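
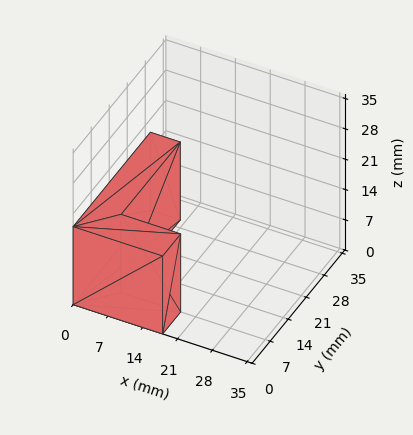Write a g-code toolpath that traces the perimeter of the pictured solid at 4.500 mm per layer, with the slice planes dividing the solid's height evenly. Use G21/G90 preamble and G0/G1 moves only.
Reading the render: the shape is an L-shaped prism: outer 18 × 30 mm, arm thicknesses ≈ 7 mm (horizontal) and 6 mm (vertical), extruded 18 mm in z (dimensions read to the nearest mm from the axis ticks). For the g-code, the solid's height is divided into equal slices at the stated Δz and each level perimeter traced with G1 moves after a G0 lift.

; perimeter-only toolpath
G21 ; units = mm
G90 ; absolute positioning
G28 ; home
; layer 1
G0 Z4.500
G0 X0.000 Y0.000
G1 X18.000 Y0.000
G1 X18.000 Y7.000
G1 X6.000 Y7.000
G1 X6.000 Y30.000
G1 X0.000 Y30.000
G1 X0.000 Y0.000
; layer 2
G0 Z9.000
G0 X0.000 Y0.000
G1 X18.000 Y0.000
G1 X18.000 Y7.000
G1 X6.000 Y7.000
G1 X6.000 Y30.000
G1 X0.000 Y30.000
G1 X0.000 Y0.000
; layer 3
G0 Z13.500
G0 X0.000 Y0.000
G1 X18.000 Y0.000
G1 X18.000 Y7.000
G1 X6.000 Y7.000
G1 X6.000 Y30.000
G1 X0.000 Y30.000
G1 X0.000 Y0.000
; layer 4
G0 Z18.000
G0 X0.000 Y0.000
G1 X18.000 Y0.000
G1 X18.000 Y7.000
G1 X6.000 Y7.000
G1 X6.000 Y30.000
G1 X0.000 Y30.000
G1 X0.000 Y0.000
M2 ; end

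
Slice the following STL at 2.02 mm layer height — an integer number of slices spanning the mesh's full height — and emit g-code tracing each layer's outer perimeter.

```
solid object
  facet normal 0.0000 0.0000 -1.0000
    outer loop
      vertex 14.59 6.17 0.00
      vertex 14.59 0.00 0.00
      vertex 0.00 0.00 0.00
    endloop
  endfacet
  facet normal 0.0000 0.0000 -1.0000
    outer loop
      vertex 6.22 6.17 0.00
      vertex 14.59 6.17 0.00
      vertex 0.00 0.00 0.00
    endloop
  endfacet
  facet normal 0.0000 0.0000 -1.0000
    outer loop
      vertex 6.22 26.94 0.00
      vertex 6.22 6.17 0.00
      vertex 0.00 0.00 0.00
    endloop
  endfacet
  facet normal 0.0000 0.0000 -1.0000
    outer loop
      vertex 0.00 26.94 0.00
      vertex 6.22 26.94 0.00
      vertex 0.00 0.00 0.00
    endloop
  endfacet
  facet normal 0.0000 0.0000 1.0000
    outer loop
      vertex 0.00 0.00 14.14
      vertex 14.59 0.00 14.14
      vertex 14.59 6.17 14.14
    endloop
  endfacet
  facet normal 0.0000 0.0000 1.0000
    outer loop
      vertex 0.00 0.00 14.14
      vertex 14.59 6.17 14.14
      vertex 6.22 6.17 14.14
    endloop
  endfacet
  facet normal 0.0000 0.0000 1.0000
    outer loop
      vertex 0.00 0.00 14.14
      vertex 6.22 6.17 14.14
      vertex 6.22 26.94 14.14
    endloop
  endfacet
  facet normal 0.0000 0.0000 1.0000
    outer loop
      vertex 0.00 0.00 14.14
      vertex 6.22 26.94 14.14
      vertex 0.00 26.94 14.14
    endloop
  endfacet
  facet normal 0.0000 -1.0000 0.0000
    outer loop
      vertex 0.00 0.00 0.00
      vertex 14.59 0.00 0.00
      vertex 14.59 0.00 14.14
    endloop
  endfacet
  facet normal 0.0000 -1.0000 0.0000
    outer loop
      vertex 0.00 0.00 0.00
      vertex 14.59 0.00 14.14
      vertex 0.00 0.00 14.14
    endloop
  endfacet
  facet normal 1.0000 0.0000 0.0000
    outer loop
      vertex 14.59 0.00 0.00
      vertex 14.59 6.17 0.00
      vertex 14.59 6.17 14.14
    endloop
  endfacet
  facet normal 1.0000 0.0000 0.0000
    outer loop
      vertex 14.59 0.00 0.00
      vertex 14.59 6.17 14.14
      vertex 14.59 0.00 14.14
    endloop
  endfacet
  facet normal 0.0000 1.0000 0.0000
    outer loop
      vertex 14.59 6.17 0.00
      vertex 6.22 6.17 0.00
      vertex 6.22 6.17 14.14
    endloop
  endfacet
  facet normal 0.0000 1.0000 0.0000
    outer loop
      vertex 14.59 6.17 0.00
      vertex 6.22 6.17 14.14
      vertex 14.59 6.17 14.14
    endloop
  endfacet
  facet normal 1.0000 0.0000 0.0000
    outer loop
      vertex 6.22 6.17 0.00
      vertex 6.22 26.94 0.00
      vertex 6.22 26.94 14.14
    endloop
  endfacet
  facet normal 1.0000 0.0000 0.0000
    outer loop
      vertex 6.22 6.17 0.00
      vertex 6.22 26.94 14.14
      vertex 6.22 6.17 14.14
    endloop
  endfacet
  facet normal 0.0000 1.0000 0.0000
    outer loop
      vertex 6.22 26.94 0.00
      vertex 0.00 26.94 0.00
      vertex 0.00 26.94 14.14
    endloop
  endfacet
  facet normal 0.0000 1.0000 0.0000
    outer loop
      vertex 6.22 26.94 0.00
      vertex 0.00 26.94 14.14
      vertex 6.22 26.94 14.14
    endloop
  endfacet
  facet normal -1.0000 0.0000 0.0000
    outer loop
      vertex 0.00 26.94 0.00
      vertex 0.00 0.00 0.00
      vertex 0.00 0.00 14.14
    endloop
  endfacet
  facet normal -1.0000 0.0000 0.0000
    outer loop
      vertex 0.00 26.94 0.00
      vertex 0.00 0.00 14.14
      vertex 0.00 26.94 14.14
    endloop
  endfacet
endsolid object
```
; perimeter-only toolpath
G21 ; units = mm
G90 ; absolute positioning
G28 ; home
; layer 1
G0 Z2.02
G0 X0.00 Y0.00
G1 X14.59 Y0.00
G1 X14.59 Y6.17
G1 X6.22 Y6.17
G1 X6.22 Y26.94
G1 X0.00 Y26.94
G1 X0.00 Y0.00
; layer 2
G0 Z4.04
G0 X0.00 Y0.00
G1 X14.59 Y0.00
G1 X14.59 Y6.17
G1 X6.22 Y6.17
G1 X6.22 Y26.94
G1 X0.00 Y26.94
G1 X0.00 Y0.00
; layer 3
G0 Z6.06
G0 X0.00 Y0.00
G1 X14.59 Y0.00
G1 X14.59 Y6.17
G1 X6.22 Y6.17
G1 X6.22 Y26.94
G1 X0.00 Y26.94
G1 X0.00 Y0.00
; layer 4
G0 Z8.08
G0 X0.00 Y0.00
G1 X14.59 Y0.00
G1 X14.59 Y6.17
G1 X6.22 Y6.17
G1 X6.22 Y26.94
G1 X0.00 Y26.94
G1 X0.00 Y0.00
; layer 5
G0 Z10.10
G0 X0.00 Y0.00
G1 X14.59 Y0.00
G1 X14.59 Y6.17
G1 X6.22 Y6.17
G1 X6.22 Y26.94
G1 X0.00 Y26.94
G1 X0.00 Y0.00
; layer 6
G0 Z12.12
G0 X0.00 Y0.00
G1 X14.59 Y0.00
G1 X14.59 Y6.17
G1 X6.22 Y6.17
G1 X6.22 Y26.94
G1 X0.00 Y26.94
G1 X0.00 Y0.00
; layer 7
G0 Z14.14
G0 X0.00 Y0.00
G1 X14.59 Y0.00
G1 X14.59 Y6.17
G1 X6.22 Y6.17
G1 X6.22 Y26.94
G1 X0.00 Y26.94
G1 X0.00 Y0.00
M2 ; end

The solid is an L-shaped prism: outer 14.6 × 26.9 mm, arm thicknesses ≈ 6.17 mm (horizontal) and 6.22 mm (vertical), extruded 14.1 mm in z. Slicing at Δz = 2.02 mm — 7 equal slices spanning the solid's height, so layer i sits at z = i·h/7 — gives 7 non-empty perimeters. Each is a 6-segment closed polygon; G0 lifts to the layer z and rapids to the start vertex, then G1 traces the edges.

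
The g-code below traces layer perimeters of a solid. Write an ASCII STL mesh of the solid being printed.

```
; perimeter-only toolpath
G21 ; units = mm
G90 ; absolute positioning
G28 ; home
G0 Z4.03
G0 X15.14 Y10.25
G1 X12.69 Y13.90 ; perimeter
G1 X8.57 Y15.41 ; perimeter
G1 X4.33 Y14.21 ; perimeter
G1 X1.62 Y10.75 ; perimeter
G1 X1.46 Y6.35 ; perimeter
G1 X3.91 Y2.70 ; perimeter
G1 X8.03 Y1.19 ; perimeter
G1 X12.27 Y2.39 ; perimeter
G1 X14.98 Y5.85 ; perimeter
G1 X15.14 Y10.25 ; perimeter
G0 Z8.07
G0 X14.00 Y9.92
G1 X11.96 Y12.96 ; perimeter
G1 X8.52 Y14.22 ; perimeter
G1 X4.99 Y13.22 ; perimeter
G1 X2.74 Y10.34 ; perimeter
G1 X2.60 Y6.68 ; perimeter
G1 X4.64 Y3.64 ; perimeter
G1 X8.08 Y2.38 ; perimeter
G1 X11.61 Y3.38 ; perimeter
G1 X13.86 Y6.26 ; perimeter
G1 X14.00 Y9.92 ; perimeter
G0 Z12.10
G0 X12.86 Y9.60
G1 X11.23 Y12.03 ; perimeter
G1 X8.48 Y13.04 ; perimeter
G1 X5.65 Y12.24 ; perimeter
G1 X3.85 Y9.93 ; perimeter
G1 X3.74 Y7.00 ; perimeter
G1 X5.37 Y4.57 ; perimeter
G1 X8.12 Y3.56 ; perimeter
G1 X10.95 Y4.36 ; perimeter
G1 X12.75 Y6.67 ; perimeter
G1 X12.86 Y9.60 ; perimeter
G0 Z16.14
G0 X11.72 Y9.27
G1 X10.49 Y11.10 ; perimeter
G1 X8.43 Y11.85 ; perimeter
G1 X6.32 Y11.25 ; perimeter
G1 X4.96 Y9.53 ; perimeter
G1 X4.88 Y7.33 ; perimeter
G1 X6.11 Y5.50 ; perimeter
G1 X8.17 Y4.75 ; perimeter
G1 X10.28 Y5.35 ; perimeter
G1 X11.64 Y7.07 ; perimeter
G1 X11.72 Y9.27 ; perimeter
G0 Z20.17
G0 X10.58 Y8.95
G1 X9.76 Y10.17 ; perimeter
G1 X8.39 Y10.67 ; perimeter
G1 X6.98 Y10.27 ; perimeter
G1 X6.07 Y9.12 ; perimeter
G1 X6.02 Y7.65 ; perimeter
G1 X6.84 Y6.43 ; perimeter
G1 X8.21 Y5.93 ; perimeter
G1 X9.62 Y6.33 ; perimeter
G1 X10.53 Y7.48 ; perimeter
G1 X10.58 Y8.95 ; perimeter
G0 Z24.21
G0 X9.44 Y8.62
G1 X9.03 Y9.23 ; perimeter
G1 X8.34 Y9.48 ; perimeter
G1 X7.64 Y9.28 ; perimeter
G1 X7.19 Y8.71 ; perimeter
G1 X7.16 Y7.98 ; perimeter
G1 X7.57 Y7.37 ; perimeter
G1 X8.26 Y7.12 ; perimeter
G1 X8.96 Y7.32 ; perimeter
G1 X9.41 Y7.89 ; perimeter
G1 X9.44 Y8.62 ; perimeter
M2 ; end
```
solid part
  facet normal 0.0000 0.0000 -1.0000
    outer loop
      vertex 8.61 16.59 0.00
      vertex 13.42 14.83 0.00
      vertex 16.28 10.57 0.00
    endloop
  endfacet
  facet normal 0.0000 0.0000 -1.0000
    outer loop
      vertex 3.67 15.19 0.00
      vertex 8.61 16.59 0.00
      vertex 16.28 10.57 0.00
    endloop
  endfacet
  facet normal 0.0000 0.0000 -1.0000
    outer loop
      vertex 0.51 11.16 0.00
      vertex 3.67 15.19 0.00
      vertex 16.28 10.57 0.00
    endloop
  endfacet
  facet normal 0.0000 0.0000 -1.0000
    outer loop
      vertex 0.32 6.03 0.00
      vertex 0.51 11.16 0.00
      vertex 16.28 10.57 0.00
    endloop
  endfacet
  facet normal 0.0000 0.0000 -1.0000
    outer loop
      vertex 3.18 1.77 0.00
      vertex 0.32 6.03 0.00
      vertex 16.28 10.57 0.00
    endloop
  endfacet
  facet normal 0.0000 0.0000 -1.0000
    outer loop
      vertex 7.99 0.01 0.00
      vertex 3.18 1.77 0.00
      vertex 16.28 10.57 0.00
    endloop
  endfacet
  facet normal 0.0000 0.0000 -1.0000
    outer loop
      vertex 12.93 1.41 0.00
      vertex 7.99 0.01 0.00
      vertex 16.28 10.57 0.00
    endloop
  endfacet
  facet normal 0.0000 0.0000 -1.0000
    outer loop
      vertex 16.09 5.44 0.00
      vertex 12.93 1.41 0.00
      vertex 16.28 10.57 0.00
    endloop
  endfacet
  facet normal 0.7996 0.5368 0.2691
    outer loop
      vertex 16.28 10.57 0.00
      vertex 13.42 14.83 0.00
      vertex 8.30 8.30 28.24
    endloop
  endfacet
  facet normal 0.3309 0.9045 0.2691
    outer loop
      vertex 13.42 14.83 0.00
      vertex 8.61 16.59 0.00
      vertex 8.30 8.30 28.24
    endloop
  endfacet
  facet normal -0.2626 0.9266 0.2691
    outer loop
      vertex 8.61 16.59 0.00
      vertex 3.67 15.19 0.00
      vertex 8.30 8.30 28.24
    endloop
  endfacet
  facet normal -0.7579 0.5943 0.2692
    outer loop
      vertex 3.67 15.19 0.00
      vertex 0.51 11.16 0.00
      vertex 8.30 8.30 28.24
    endloop
  endfacet
  facet normal -0.9625 0.0356 0.2691
    outer loop
      vertex 0.51 11.16 0.00
      vertex 0.32 6.03 0.00
      vertex 8.30 8.30 28.24
    endloop
  endfacet
  facet normal -0.7996 -0.5368 0.2691
    outer loop
      vertex 0.32 6.03 0.00
      vertex 3.18 1.77 0.00
      vertex 8.30 8.30 28.24
    endloop
  endfacet
  facet normal -0.3309 -0.9045 0.2691
    outer loop
      vertex 3.18 1.77 0.00
      vertex 7.99 0.01 0.00
      vertex 8.30 8.30 28.24
    endloop
  endfacet
  facet normal 0.2626 -0.9266 0.2691
    outer loop
      vertex 7.99 0.01 0.00
      vertex 12.93 1.41 0.00
      vertex 8.30 8.30 28.24
    endloop
  endfacet
  facet normal 0.7579 -0.5943 0.2692
    outer loop
      vertex 12.93 1.41 0.00
      vertex 16.09 5.44 0.00
      vertex 8.30 8.30 28.24
    endloop
  endfacet
  facet normal 0.9625 -0.0356 0.2691
    outer loop
      vertex 16.09 5.44 0.00
      vertex 16.28 10.57 0.00
      vertex 8.30 8.30 28.24
    endloop
  endfacet
endsolid part

The G0 Z moves step by Δz≈4.03 mm. The G1 loops shrink linearly with z, so the solid tapers from its base footprint up to z≈28.2. Closing with a flat bottom cap and the tapered top and triangulating gives 18 facets — a regular 10-sided pyramid, base circumscribed radius ≈ 8.3 mm, apex at z ≈ 28.2 mm.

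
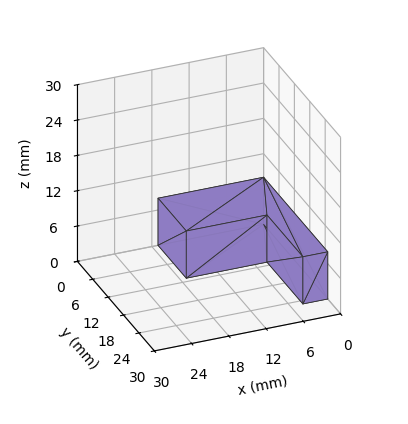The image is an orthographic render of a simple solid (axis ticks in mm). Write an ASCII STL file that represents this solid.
Reading the render: the shape is an L-shaped prism: outer 17 × 25 mm, arm thicknesses ≈ 11 mm (horizontal) and 4 mm (vertical), extruded 8 mm in z (dimensions read to the nearest mm from the axis ticks). For the STL, each face is triangulated and given an outward normal.

solid part
  facet normal 0.0000 0.0000 -1.0000
    outer loop
      vertex 17.0 11.0 0.0
      vertex 17.0 0.0 0.0
      vertex 0.0 0.0 0.0
    endloop
  endfacet
  facet normal 0.0000 0.0000 -1.0000
    outer loop
      vertex 4.0 11.0 0.0
      vertex 17.0 11.0 0.0
      vertex 0.0 0.0 0.0
    endloop
  endfacet
  facet normal 0.0000 0.0000 -1.0000
    outer loop
      vertex 4.0 25.0 0.0
      vertex 4.0 11.0 0.0
      vertex 0.0 0.0 0.0
    endloop
  endfacet
  facet normal 0.0000 0.0000 -1.0000
    outer loop
      vertex 0.0 25.0 0.0
      vertex 4.0 25.0 0.0
      vertex 0.0 0.0 0.0
    endloop
  endfacet
  facet normal 0.0000 0.0000 1.0000
    outer loop
      vertex 0.0 0.0 8.0
      vertex 17.0 0.0 8.0
      vertex 17.0 11.0 8.0
    endloop
  endfacet
  facet normal 0.0000 0.0000 1.0000
    outer loop
      vertex 0.0 0.0 8.0
      vertex 17.0 11.0 8.0
      vertex 4.0 11.0 8.0
    endloop
  endfacet
  facet normal 0.0000 0.0000 1.0000
    outer loop
      vertex 0.0 0.0 8.0
      vertex 4.0 11.0 8.0
      vertex 4.0 25.0 8.0
    endloop
  endfacet
  facet normal 0.0000 0.0000 1.0000
    outer loop
      vertex 0.0 0.0 8.0
      vertex 4.0 25.0 8.0
      vertex 0.0 25.0 8.0
    endloop
  endfacet
  facet normal 0.0000 -1.0000 0.0000
    outer loop
      vertex 0.0 0.0 0.0
      vertex 17.0 0.0 0.0
      vertex 17.0 0.0 8.0
    endloop
  endfacet
  facet normal 0.0000 -1.0000 0.0000
    outer loop
      vertex 0.0 0.0 0.0
      vertex 17.0 0.0 8.0
      vertex 0.0 0.0 8.0
    endloop
  endfacet
  facet normal 1.0000 0.0000 0.0000
    outer loop
      vertex 17.0 0.0 0.0
      vertex 17.0 11.0 0.0
      vertex 17.0 11.0 8.0
    endloop
  endfacet
  facet normal 1.0000 0.0000 0.0000
    outer loop
      vertex 17.0 0.0 0.0
      vertex 17.0 11.0 8.0
      vertex 17.0 0.0 8.0
    endloop
  endfacet
  facet normal 0.0000 1.0000 0.0000
    outer loop
      vertex 17.0 11.0 0.0
      vertex 4.0 11.0 0.0
      vertex 4.0 11.0 8.0
    endloop
  endfacet
  facet normal 0.0000 1.0000 0.0000
    outer loop
      vertex 17.0 11.0 0.0
      vertex 4.0 11.0 8.0
      vertex 17.0 11.0 8.0
    endloop
  endfacet
  facet normal 1.0000 0.0000 0.0000
    outer loop
      vertex 4.0 11.0 0.0
      vertex 4.0 25.0 0.0
      vertex 4.0 25.0 8.0
    endloop
  endfacet
  facet normal 1.0000 0.0000 0.0000
    outer loop
      vertex 4.0 11.0 0.0
      vertex 4.0 25.0 8.0
      vertex 4.0 11.0 8.0
    endloop
  endfacet
  facet normal 0.0000 1.0000 0.0000
    outer loop
      vertex 4.0 25.0 0.0
      vertex 0.0 25.0 0.0
      vertex 0.0 25.0 8.0
    endloop
  endfacet
  facet normal 0.0000 1.0000 0.0000
    outer loop
      vertex 4.0 25.0 0.0
      vertex 0.0 25.0 8.0
      vertex 4.0 25.0 8.0
    endloop
  endfacet
  facet normal -1.0000 0.0000 0.0000
    outer loop
      vertex 0.0 25.0 0.0
      vertex 0.0 0.0 0.0
      vertex 0.0 0.0 8.0
    endloop
  endfacet
  facet normal -1.0000 0.0000 0.0000
    outer loop
      vertex 0.0 25.0 0.0
      vertex 0.0 0.0 8.0
      vertex 0.0 25.0 8.0
    endloop
  endfacet
endsolid part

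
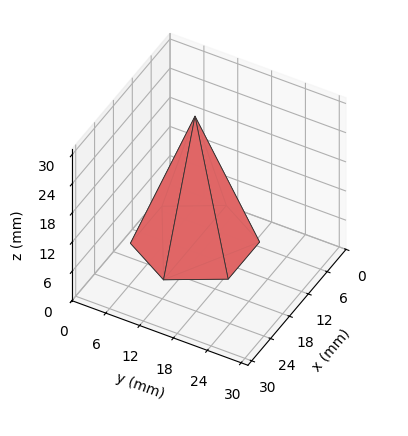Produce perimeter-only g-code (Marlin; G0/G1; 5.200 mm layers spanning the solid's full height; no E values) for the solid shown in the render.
Reading the render: the shape is a regular 6-sided pyramid, base circumscribed radius ≈ 10 mm, apex at z ≈ 26 mm (dimensions read to the nearest mm from the axis ticks). For the g-code, the solid's height is divided into equal slices at the stated Δz and each level perimeter traced with G1 moves after a G0 lift.

; perimeter-only toolpath
G21 ; units = mm
G90 ; absolute positioning
G28 ; home
; layer 1
G0 Z5.200
G0 X18.000 Y10.000
G1 X14.000 Y16.928
G1 X6.000 Y16.928
G1 X2.000 Y10.000
G1 X6.000 Y3.072
G1 X14.000 Y3.072
G1 X18.000 Y10.000
; layer 2
G0 Z10.400
G0 X16.000 Y10.000
G1 X13.000 Y15.196
G1 X7.000 Y15.196
G1 X4.000 Y10.000
G1 X7.000 Y4.804
G1 X13.000 Y4.804
G1 X16.000 Y10.000
; layer 3
G0 Z15.600
G0 X14.000 Y10.000
G1 X12.000 Y13.464
G1 X8.000 Y13.464
G1 X6.000 Y10.000
G1 X8.000 Y6.536
G1 X12.000 Y6.536
G1 X14.000 Y10.000
; layer 4
G0 Z20.800
G0 X12.000 Y10.000
G1 X11.000 Y11.732
G1 X9.000 Y11.732
G1 X8.000 Y10.000
G1 X9.000 Y8.268
G1 X11.000 Y8.268
G1 X12.000 Y10.000
M2 ; end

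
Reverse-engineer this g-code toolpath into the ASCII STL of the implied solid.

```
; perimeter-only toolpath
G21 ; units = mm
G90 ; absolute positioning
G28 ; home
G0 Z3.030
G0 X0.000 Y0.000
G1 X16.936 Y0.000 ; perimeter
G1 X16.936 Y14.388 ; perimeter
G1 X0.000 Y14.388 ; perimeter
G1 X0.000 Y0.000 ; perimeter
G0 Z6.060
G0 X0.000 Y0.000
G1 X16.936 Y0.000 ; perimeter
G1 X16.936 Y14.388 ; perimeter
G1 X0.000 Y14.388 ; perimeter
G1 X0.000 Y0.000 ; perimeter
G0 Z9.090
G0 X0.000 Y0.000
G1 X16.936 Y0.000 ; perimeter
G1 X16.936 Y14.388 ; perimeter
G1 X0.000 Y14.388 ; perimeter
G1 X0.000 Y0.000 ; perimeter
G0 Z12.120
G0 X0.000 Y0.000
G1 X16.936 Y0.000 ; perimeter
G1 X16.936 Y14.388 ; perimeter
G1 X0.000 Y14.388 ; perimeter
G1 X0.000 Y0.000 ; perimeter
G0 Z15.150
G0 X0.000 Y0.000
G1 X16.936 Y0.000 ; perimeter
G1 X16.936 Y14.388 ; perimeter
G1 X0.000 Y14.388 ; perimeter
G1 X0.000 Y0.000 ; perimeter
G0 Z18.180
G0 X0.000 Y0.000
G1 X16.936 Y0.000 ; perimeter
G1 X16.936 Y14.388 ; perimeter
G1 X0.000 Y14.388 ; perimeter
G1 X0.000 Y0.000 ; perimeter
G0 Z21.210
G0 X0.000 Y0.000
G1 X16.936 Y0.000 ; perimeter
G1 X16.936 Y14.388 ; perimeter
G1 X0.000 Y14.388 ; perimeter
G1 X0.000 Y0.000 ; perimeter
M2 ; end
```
solid part
  facet normal 0.0000 0.0000 -1.0000
    outer loop
      vertex 16.936 14.388 0.000
      vertex 16.936 0.000 0.000
      vertex 0.000 0.000 0.000
    endloop
  endfacet
  facet normal 0.0000 0.0000 -1.0000
    outer loop
      vertex 0.000 14.388 0.000
      vertex 16.936 14.388 0.000
      vertex 0.000 0.000 0.000
    endloop
  endfacet
  facet normal 0.0000 0.0000 1.0000
    outer loop
      vertex 0.000 0.000 21.210
      vertex 16.936 0.000 21.210
      vertex 16.936 14.388 21.210
    endloop
  endfacet
  facet normal 0.0000 0.0000 1.0000
    outer loop
      vertex 0.000 0.000 21.210
      vertex 16.936 14.388 21.210
      vertex 0.000 14.388 21.210
    endloop
  endfacet
  facet normal 0.0000 -1.0000 0.0000
    outer loop
      vertex 0.000 0.000 0.000
      vertex 16.936 0.000 0.000
      vertex 16.936 0.000 21.210
    endloop
  endfacet
  facet normal 0.0000 -1.0000 0.0000
    outer loop
      vertex 0.000 0.000 0.000
      vertex 16.936 0.000 21.210
      vertex 0.000 0.000 21.210
    endloop
  endfacet
  facet normal 0.0000 1.0000 0.0000
    outer loop
      vertex 16.936 14.388 21.210
      vertex 16.936 14.388 0.000
      vertex 0.000 14.388 0.000
    endloop
  endfacet
  facet normal 0.0000 1.0000 0.0000
    outer loop
      vertex 0.000 14.388 21.210
      vertex 16.936 14.388 21.210
      vertex 0.000 14.388 0.000
    endloop
  endfacet
  facet normal -1.0000 0.0000 0.0000
    outer loop
      vertex 0.000 14.388 21.210
      vertex 0.000 14.388 0.000
      vertex 0.000 0.000 0.000
    endloop
  endfacet
  facet normal -1.0000 0.0000 0.0000
    outer loop
      vertex 0.000 0.000 21.210
      vertex 0.000 14.388 21.210
      vertex 0.000 0.000 0.000
    endloop
  endfacet
  facet normal 1.0000 0.0000 0.0000
    outer loop
      vertex 16.936 0.000 0.000
      vertex 16.936 14.388 0.000
      vertex 16.936 14.388 21.210
    endloop
  endfacet
  facet normal 1.0000 0.0000 0.0000
    outer loop
      vertex 16.936 0.000 0.000
      vertex 16.936 14.388 21.210
      vertex 16.936 0.000 21.210
    endloop
  endfacet
endsolid part

The G0 Z moves step by Δz≈3.030 mm. Every layer's G1 loop is the same polygon, so the solid is a straight extrusion of it from z=0 to z≈21.2. Closing with flat bottom and top caps and triangulating gives 12 facets — a rectangular box, roughly 16.9 × 14.4 mm footprint and 21.2 mm tall.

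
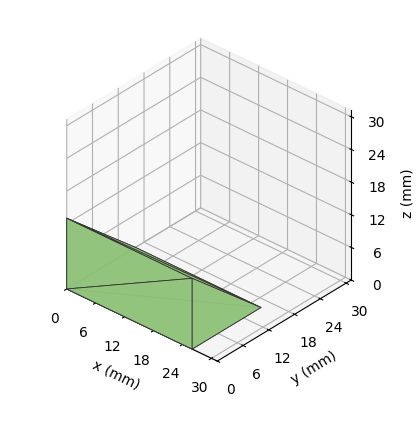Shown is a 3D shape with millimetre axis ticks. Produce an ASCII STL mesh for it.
Reading the render: the shape is a wedge (ramp): 26 × 16 mm base, rising to 13 mm along the y=0 edge and sloping linearly to z=0 at y=16 (dimensions read to the nearest mm from the axis ticks). For the STL, each face is triangulated and given an outward normal.

solid part
  facet normal 0.0000 0.0000 -1.0000
    outer loop
      vertex 26.0 16.0 0.0
      vertex 26.0 0.0 0.0
      vertex 0.0 0.0 0.0
    endloop
  endfacet
  facet normal 0.0000 0.0000 -1.0000
    outer loop
      vertex 0.0 16.0 0.0
      vertex 26.0 16.0 0.0
      vertex 0.0 0.0 0.0
    endloop
  endfacet
  facet normal 0.0000 -1.0000 0.0000
    outer loop
      vertex 0.0 0.0 0.0
      vertex 26.0 0.0 0.0
      vertex 26.0 0.0 13.0
    endloop
  endfacet
  facet normal 0.0000 -1.0000 0.0000
    outer loop
      vertex 0.0 0.0 0.0
      vertex 26.0 0.0 13.0
      vertex 0.0 0.0 13.0
    endloop
  endfacet
  facet normal 0.0000 0.6306 0.7761
    outer loop
      vertex 0.0 0.0 13.0
      vertex 26.0 0.0 13.0
      vertex 26.0 16.0 0.0
    endloop
  endfacet
  facet normal 0.0000 0.6306 0.7761
    outer loop
      vertex 0.0 0.0 13.0
      vertex 26.0 16.0 0.0
      vertex 0.0 16.0 0.0
    endloop
  endfacet
  facet normal -1.0000 0.0000 0.0000
    outer loop
      vertex 0.0 0.0 13.0
      vertex 0.0 16.0 0.0
      vertex 0.0 0.0 0.0
    endloop
  endfacet
  facet normal 1.0000 0.0000 0.0000
    outer loop
      vertex 26.0 0.0 0.0
      vertex 26.0 16.0 0.0
      vertex 26.0 0.0 13.0
    endloop
  endfacet
endsolid part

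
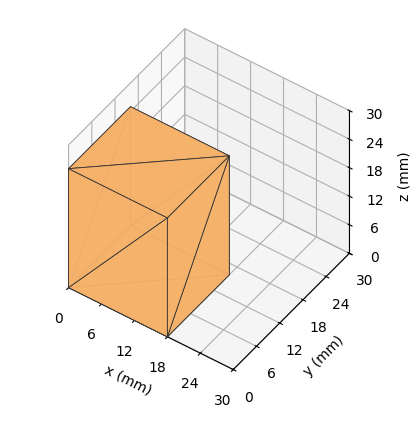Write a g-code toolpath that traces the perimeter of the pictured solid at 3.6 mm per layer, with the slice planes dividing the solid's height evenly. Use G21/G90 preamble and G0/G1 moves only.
Reading the render: the shape is a rectangular box, roughly 18 × 16 mm footprint and 25 mm tall (dimensions read to the nearest mm from the axis ticks). For the g-code, the solid's height is divided into equal slices at the stated Δz and each level perimeter traced with G1 moves after a G0 lift.

; perimeter-only toolpath
G21 ; units = mm
G90 ; absolute positioning
G28 ; home
; layer 1
G0 Z3.6
G0 X0.0 Y0.0
G1 X18.0 Y0.0
G1 X18.0 Y16.0
G1 X0.0 Y16.0
G1 X0.0 Y0.0
; layer 2
G0 Z7.1
G0 X0.0 Y0.0
G1 X18.0 Y0.0
G1 X18.0 Y16.0
G1 X0.0 Y16.0
G1 X0.0 Y0.0
; layer 3
G0 Z10.7
G0 X0.0 Y0.0
G1 X18.0 Y0.0
G1 X18.0 Y16.0
G1 X0.0 Y16.0
G1 X0.0 Y0.0
; layer 4
G0 Z14.3
G0 X0.0 Y0.0
G1 X18.0 Y0.0
G1 X18.0 Y16.0
G1 X0.0 Y16.0
G1 X0.0 Y0.0
; layer 5
G0 Z17.9
G0 X0.0 Y0.0
G1 X18.0 Y0.0
G1 X18.0 Y16.0
G1 X0.0 Y16.0
G1 X0.0 Y0.0
; layer 6
G0 Z21.4
G0 X0.0 Y0.0
G1 X18.0 Y0.0
G1 X18.0 Y16.0
G1 X0.0 Y16.0
G1 X0.0 Y0.0
; layer 7
G0 Z25.0
G0 X0.0 Y0.0
G1 X18.0 Y0.0
G1 X18.0 Y16.0
G1 X0.0 Y16.0
G1 X0.0 Y0.0
M2 ; end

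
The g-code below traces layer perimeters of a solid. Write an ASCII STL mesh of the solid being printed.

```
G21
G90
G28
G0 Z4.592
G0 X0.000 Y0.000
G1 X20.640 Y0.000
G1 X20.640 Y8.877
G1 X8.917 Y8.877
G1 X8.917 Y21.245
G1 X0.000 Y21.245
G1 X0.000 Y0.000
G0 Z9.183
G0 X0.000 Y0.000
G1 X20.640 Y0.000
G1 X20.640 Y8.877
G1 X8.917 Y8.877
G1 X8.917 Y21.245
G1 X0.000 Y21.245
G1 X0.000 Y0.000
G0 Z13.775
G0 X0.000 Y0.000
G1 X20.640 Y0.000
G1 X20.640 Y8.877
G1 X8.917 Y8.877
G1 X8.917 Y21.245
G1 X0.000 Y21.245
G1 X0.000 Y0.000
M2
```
solid part
  facet normal 0.0000 0.0000 -1.0000
    outer loop
      vertex 20.640 8.877 0.000
      vertex 20.640 0.000 0.000
      vertex 0.000 0.000 0.000
    endloop
  endfacet
  facet normal 0.0000 0.0000 -1.0000
    outer loop
      vertex 8.917 8.877 0.000
      vertex 20.640 8.877 0.000
      vertex 0.000 0.000 0.000
    endloop
  endfacet
  facet normal 0.0000 0.0000 -1.0000
    outer loop
      vertex 8.917 21.245 0.000
      vertex 8.917 8.877 0.000
      vertex 0.000 0.000 0.000
    endloop
  endfacet
  facet normal 0.0000 0.0000 -1.0000
    outer loop
      vertex 0.000 21.245 0.000
      vertex 8.917 21.245 0.000
      vertex 0.000 0.000 0.000
    endloop
  endfacet
  facet normal 0.0000 0.0000 1.0000
    outer loop
      vertex 0.000 0.000 13.775
      vertex 20.640 0.000 13.775
      vertex 20.640 8.877 13.775
    endloop
  endfacet
  facet normal 0.0000 0.0000 1.0000
    outer loop
      vertex 0.000 0.000 13.775
      vertex 20.640 8.877 13.775
      vertex 8.917 8.877 13.775
    endloop
  endfacet
  facet normal 0.0000 0.0000 1.0000
    outer loop
      vertex 0.000 0.000 13.775
      vertex 8.917 8.877 13.775
      vertex 8.917 21.245 13.775
    endloop
  endfacet
  facet normal 0.0000 0.0000 1.0000
    outer loop
      vertex 0.000 0.000 13.775
      vertex 8.917 21.245 13.775
      vertex 0.000 21.245 13.775
    endloop
  endfacet
  facet normal 0.0000 -1.0000 0.0000
    outer loop
      vertex 0.000 0.000 0.000
      vertex 20.640 0.000 0.000
      vertex 20.640 0.000 13.775
    endloop
  endfacet
  facet normal 0.0000 -1.0000 0.0000
    outer loop
      vertex 0.000 0.000 0.000
      vertex 20.640 0.000 13.775
      vertex 0.000 0.000 13.775
    endloop
  endfacet
  facet normal 1.0000 0.0000 0.0000
    outer loop
      vertex 20.640 0.000 0.000
      vertex 20.640 8.877 0.000
      vertex 20.640 8.877 13.775
    endloop
  endfacet
  facet normal 1.0000 0.0000 0.0000
    outer loop
      vertex 20.640 0.000 0.000
      vertex 20.640 8.877 13.775
      vertex 20.640 0.000 13.775
    endloop
  endfacet
  facet normal 0.0000 1.0000 0.0000
    outer loop
      vertex 20.640 8.877 0.000
      vertex 8.917 8.877 0.000
      vertex 8.917 8.877 13.775
    endloop
  endfacet
  facet normal 0.0000 1.0000 0.0000
    outer loop
      vertex 20.640 8.877 0.000
      vertex 8.917 8.877 13.775
      vertex 20.640 8.877 13.775
    endloop
  endfacet
  facet normal 1.0000 0.0000 0.0000
    outer loop
      vertex 8.917 8.877 0.000
      vertex 8.917 21.245 0.000
      vertex 8.917 21.245 13.775
    endloop
  endfacet
  facet normal 1.0000 0.0000 0.0000
    outer loop
      vertex 8.917 8.877 0.000
      vertex 8.917 21.245 13.775
      vertex 8.917 8.877 13.775
    endloop
  endfacet
  facet normal 0.0000 1.0000 0.0000
    outer loop
      vertex 8.917 21.245 0.000
      vertex 0.000 21.245 0.000
      vertex 0.000 21.245 13.775
    endloop
  endfacet
  facet normal 0.0000 1.0000 0.0000
    outer loop
      vertex 8.917 21.245 0.000
      vertex 0.000 21.245 13.775
      vertex 8.917 21.245 13.775
    endloop
  endfacet
  facet normal -1.0000 0.0000 0.0000
    outer loop
      vertex 0.000 21.245 0.000
      vertex 0.000 0.000 0.000
      vertex 0.000 0.000 13.775
    endloop
  endfacet
  facet normal -1.0000 0.0000 0.0000
    outer loop
      vertex 0.000 21.245 0.000
      vertex 0.000 0.000 13.775
      vertex 0.000 21.245 13.775
    endloop
  endfacet
endsolid part

The G0 Z moves step by Δz≈4.592 mm. Every layer's G1 loop is the same polygon, so the solid is a straight extrusion of it from z=0 to z≈13.8. Closing with flat bottom and top caps and triangulating gives 20 facets — an L-shaped prism: outer 20.6 × 21.2 mm, arm thicknesses ≈ 8.88 mm (horizontal) and 8.92 mm (vertical), extruded 13.8 mm in z.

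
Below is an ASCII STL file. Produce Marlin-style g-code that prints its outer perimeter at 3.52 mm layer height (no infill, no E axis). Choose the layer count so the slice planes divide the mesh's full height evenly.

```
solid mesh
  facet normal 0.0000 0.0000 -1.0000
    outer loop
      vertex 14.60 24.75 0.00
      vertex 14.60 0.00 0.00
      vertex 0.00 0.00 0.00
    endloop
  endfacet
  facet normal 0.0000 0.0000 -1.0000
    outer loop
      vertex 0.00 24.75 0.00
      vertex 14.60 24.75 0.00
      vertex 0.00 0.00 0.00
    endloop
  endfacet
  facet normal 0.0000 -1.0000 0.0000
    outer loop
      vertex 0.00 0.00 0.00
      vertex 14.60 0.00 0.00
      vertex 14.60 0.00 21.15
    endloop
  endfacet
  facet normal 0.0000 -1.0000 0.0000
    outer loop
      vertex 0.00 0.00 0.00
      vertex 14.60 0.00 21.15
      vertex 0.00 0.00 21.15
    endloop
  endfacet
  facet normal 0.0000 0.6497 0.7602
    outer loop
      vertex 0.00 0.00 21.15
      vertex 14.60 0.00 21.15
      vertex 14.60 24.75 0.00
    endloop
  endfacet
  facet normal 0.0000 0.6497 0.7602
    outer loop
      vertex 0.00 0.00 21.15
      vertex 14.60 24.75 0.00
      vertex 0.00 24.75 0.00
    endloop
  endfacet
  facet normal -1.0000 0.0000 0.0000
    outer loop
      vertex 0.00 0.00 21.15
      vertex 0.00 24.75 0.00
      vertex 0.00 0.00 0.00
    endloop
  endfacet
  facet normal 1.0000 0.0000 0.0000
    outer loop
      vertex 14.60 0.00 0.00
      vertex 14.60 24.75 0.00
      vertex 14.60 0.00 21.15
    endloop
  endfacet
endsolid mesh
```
; perimeter-only toolpath
G21 ; units = mm
G90 ; absolute positioning
G28 ; home
; layer 1
G0 Z3.52
G0 X0.00 Y0.00
G1 X14.60 Y0.00
G1 X14.60 Y20.62
G1 X0.00 Y20.62
G1 X0.00 Y0.00
; layer 2
G0 Z7.05
G0 X0.00 Y0.00
G1 X14.60 Y0.00
G1 X14.60 Y16.50
G1 X0.00 Y16.50
G1 X0.00 Y0.00
; layer 3
G0 Z10.57
G0 X0.00 Y0.00
G1 X14.60 Y0.00
G1 X14.60 Y12.38
G1 X0.00 Y12.38
G1 X0.00 Y0.00
; layer 4
G0 Z14.10
G0 X0.00 Y0.00
G1 X14.60 Y0.00
G1 X14.60 Y8.25
G1 X0.00 Y8.25
G1 X0.00 Y0.00
; layer 5
G0 Z17.62
G0 X0.00 Y0.00
G1 X14.60 Y0.00
G1 X14.60 Y4.12
G1 X0.00 Y4.12
G1 X0.00 Y0.00
M2 ; end

The solid is a wedge (ramp): 14.6 × 24.8 mm base, rising to 21.1 mm along the y=0 edge and sloping linearly to z=0 at y=24.8. Slicing at Δz = 3.52 mm — 6 equal slices spanning the solid's height, so layer i sits at z = i·h/6 — gives 5 non-empty perimeters. Each is a 4-segment closed polygon; G0 lifts to the layer z and rapids to the start vertex, then G1 traces the edges. The cross-section shrinks linearly with z (the slice at the apex is degenerate and omitted).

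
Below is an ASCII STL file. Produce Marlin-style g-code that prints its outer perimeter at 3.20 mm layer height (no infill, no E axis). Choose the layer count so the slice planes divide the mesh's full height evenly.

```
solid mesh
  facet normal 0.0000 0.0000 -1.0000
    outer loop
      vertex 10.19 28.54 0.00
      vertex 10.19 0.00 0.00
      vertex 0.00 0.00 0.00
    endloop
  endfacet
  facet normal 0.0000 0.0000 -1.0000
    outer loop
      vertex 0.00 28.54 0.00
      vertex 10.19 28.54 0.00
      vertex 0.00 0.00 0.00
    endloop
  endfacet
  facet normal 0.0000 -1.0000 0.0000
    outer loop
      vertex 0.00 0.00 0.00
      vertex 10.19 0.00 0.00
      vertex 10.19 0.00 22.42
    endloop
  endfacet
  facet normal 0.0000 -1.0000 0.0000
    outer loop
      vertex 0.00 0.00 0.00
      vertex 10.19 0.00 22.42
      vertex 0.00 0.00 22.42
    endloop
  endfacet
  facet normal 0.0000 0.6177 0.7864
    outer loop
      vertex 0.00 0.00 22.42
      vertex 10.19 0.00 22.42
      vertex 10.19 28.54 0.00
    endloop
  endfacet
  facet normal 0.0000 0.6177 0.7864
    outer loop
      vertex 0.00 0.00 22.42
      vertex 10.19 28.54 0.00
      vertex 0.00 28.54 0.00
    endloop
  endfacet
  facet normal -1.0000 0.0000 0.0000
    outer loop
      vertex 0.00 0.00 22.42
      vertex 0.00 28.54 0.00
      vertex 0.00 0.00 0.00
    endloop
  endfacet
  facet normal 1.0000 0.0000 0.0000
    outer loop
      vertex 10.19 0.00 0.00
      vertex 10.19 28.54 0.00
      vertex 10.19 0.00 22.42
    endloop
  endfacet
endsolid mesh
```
; perimeter-only toolpath
G21 ; units = mm
G90 ; absolute positioning
G28 ; home
; layer 1
G0 Z3.20
G0 X0.00 Y0.00
G1 X10.19 Y0.00
G1 X10.19 Y24.46
G1 X0.00 Y24.46
G1 X0.00 Y0.00
; layer 2
G0 Z6.41
G0 X0.00 Y0.00
G1 X10.19 Y0.00
G1 X10.19 Y20.39
G1 X0.00 Y20.39
G1 X0.00 Y0.00
; layer 3
G0 Z9.61
G0 X0.00 Y0.00
G1 X10.19 Y0.00
G1 X10.19 Y16.31
G1 X0.00 Y16.31
G1 X0.00 Y0.00
; layer 4
G0 Z12.81
G0 X0.00 Y0.00
G1 X10.19 Y0.00
G1 X10.19 Y12.23
G1 X0.00 Y12.23
G1 X0.00 Y0.00
; layer 5
G0 Z16.01
G0 X0.00 Y0.00
G1 X10.19 Y0.00
G1 X10.19 Y8.15
G1 X0.00 Y8.15
G1 X0.00 Y0.00
; layer 6
G0 Z19.22
G0 X0.00 Y0.00
G1 X10.19 Y0.00
G1 X10.19 Y4.08
G1 X0.00 Y4.08
G1 X0.00 Y0.00
M2 ; end

The solid is a wedge (ramp): 10.2 × 28.5 mm base, rising to 22.4 mm along the y=0 edge and sloping linearly to z=0 at y=28.5. Slicing at Δz = 3.20 mm — 7 equal slices spanning the solid's height, so layer i sits at z = i·h/7 — gives 6 non-empty perimeters. Each is a 4-segment closed polygon; G0 lifts to the layer z and rapids to the start vertex, then G1 traces the edges. The cross-section shrinks linearly with z (the slice at the apex is degenerate and omitted).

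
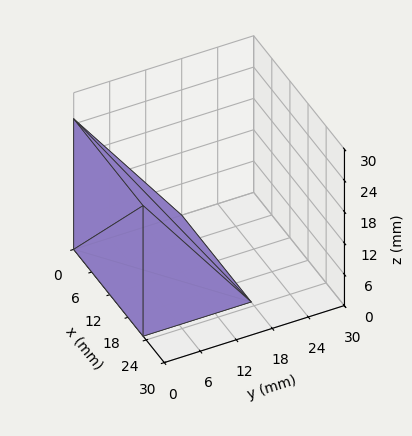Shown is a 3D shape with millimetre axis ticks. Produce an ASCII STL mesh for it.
Reading the render: the shape is a wedge (ramp): 23 × 18 mm base, rising to 25 mm along the y=0 edge and sloping linearly to z=0 at y=18 (dimensions read to the nearest mm from the axis ticks). For the STL, each face is triangulated and given an outward normal.

solid part
  facet normal 0.0000 0.0000 -1.0000
    outer loop
      vertex 23.0 18.0 0.0
      vertex 23.0 0.0 0.0
      vertex 0.0 0.0 0.0
    endloop
  endfacet
  facet normal 0.0000 0.0000 -1.0000
    outer loop
      vertex 0.0 18.0 0.0
      vertex 23.0 18.0 0.0
      vertex 0.0 0.0 0.0
    endloop
  endfacet
  facet normal 0.0000 -1.0000 0.0000
    outer loop
      vertex 0.0 0.0 0.0
      vertex 23.0 0.0 0.0
      vertex 23.0 0.0 25.0
    endloop
  endfacet
  facet normal 0.0000 -1.0000 0.0000
    outer loop
      vertex 0.0 0.0 0.0
      vertex 23.0 0.0 25.0
      vertex 0.0 0.0 25.0
    endloop
  endfacet
  facet normal 0.0000 0.8115 0.5843
    outer loop
      vertex 0.0 0.0 25.0
      vertex 23.0 0.0 25.0
      vertex 23.0 18.0 0.0
    endloop
  endfacet
  facet normal 0.0000 0.8115 0.5843
    outer loop
      vertex 0.0 0.0 25.0
      vertex 23.0 18.0 0.0
      vertex 0.0 18.0 0.0
    endloop
  endfacet
  facet normal -1.0000 0.0000 0.0000
    outer loop
      vertex 0.0 0.0 25.0
      vertex 0.0 18.0 0.0
      vertex 0.0 0.0 0.0
    endloop
  endfacet
  facet normal 1.0000 0.0000 0.0000
    outer loop
      vertex 23.0 0.0 0.0
      vertex 23.0 18.0 0.0
      vertex 23.0 0.0 25.0
    endloop
  endfacet
endsolid part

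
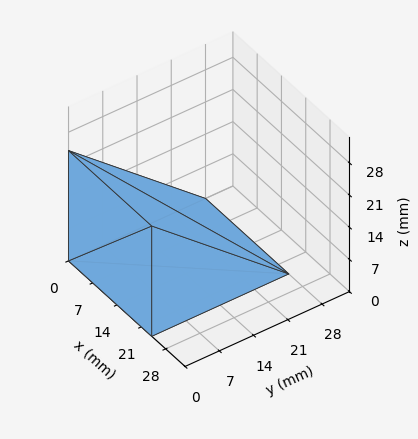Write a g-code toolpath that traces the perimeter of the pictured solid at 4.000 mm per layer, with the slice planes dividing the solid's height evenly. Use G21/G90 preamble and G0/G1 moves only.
Reading the render: the shape is a wedge (ramp): 24 × 28 mm base, rising to 24 mm along the y=0 edge and sloping linearly to z=0 at y=28 (dimensions read to the nearest mm from the axis ticks). For the g-code, the solid's height is divided into equal slices at the stated Δz and each level perimeter traced with G1 moves after a G0 lift.

; perimeter-only toolpath
G21 ; units = mm
G90 ; absolute positioning
G28 ; home
; layer 1
G0 Z4.000
G0 X0.000 Y0.000
G1 X24.000 Y0.000
G1 X24.000 Y23.333
G1 X0.000 Y23.333
G1 X0.000 Y0.000
; layer 2
G0 Z8.000
G0 X0.000 Y0.000
G1 X24.000 Y0.000
G1 X24.000 Y18.667
G1 X0.000 Y18.667
G1 X0.000 Y0.000
; layer 3
G0 Z12.000
G0 X0.000 Y0.000
G1 X24.000 Y0.000
G1 X24.000 Y14.000
G1 X0.000 Y14.000
G1 X0.000 Y0.000
; layer 4
G0 Z16.000
G0 X0.000 Y0.000
G1 X24.000 Y0.000
G1 X24.000 Y9.333
G1 X0.000 Y9.333
G1 X0.000 Y0.000
; layer 5
G0 Z20.000
G0 X0.000 Y0.000
G1 X24.000 Y0.000
G1 X24.000 Y4.667
G1 X0.000 Y4.667
G1 X0.000 Y0.000
M2 ; end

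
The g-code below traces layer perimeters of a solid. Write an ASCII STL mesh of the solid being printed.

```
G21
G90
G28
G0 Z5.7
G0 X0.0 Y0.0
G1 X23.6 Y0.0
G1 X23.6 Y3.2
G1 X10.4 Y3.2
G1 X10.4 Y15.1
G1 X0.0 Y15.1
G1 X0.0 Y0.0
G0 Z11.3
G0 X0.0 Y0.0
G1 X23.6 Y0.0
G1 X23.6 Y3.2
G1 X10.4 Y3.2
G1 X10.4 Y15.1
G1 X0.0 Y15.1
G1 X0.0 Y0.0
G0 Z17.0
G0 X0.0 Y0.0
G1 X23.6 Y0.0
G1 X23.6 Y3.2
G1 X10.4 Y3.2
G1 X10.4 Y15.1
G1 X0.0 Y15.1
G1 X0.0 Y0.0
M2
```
solid part
  facet normal 0.0000 0.0000 -1.0000
    outer loop
      vertex 23.6 3.2 0.0
      vertex 23.6 0.0 0.0
      vertex 0.0 0.0 0.0
    endloop
  endfacet
  facet normal 0.0000 0.0000 -1.0000
    outer loop
      vertex 10.4 3.2 0.0
      vertex 23.6 3.2 0.0
      vertex 0.0 0.0 0.0
    endloop
  endfacet
  facet normal 0.0000 0.0000 -1.0000
    outer loop
      vertex 10.4 15.1 0.0
      vertex 10.4 3.2 0.0
      vertex 0.0 0.0 0.0
    endloop
  endfacet
  facet normal 0.0000 0.0000 -1.0000
    outer loop
      vertex 0.0 15.1 0.0
      vertex 10.4 15.1 0.0
      vertex 0.0 0.0 0.0
    endloop
  endfacet
  facet normal 0.0000 0.0000 1.0000
    outer loop
      vertex 0.0 0.0 17.0
      vertex 23.6 0.0 17.0
      vertex 23.6 3.2 17.0
    endloop
  endfacet
  facet normal 0.0000 0.0000 1.0000
    outer loop
      vertex 0.0 0.0 17.0
      vertex 23.6 3.2 17.0
      vertex 10.4 3.2 17.0
    endloop
  endfacet
  facet normal 0.0000 0.0000 1.0000
    outer loop
      vertex 0.0 0.0 17.0
      vertex 10.4 3.2 17.0
      vertex 10.4 15.1 17.0
    endloop
  endfacet
  facet normal 0.0000 0.0000 1.0000
    outer loop
      vertex 0.0 0.0 17.0
      vertex 10.4 15.1 17.0
      vertex 0.0 15.1 17.0
    endloop
  endfacet
  facet normal 0.0000 -1.0000 0.0000
    outer loop
      vertex 0.0 0.0 0.0
      vertex 23.6 0.0 0.0
      vertex 23.6 0.0 17.0
    endloop
  endfacet
  facet normal 0.0000 -1.0000 0.0000
    outer loop
      vertex 0.0 0.0 0.0
      vertex 23.6 0.0 17.0
      vertex 0.0 0.0 17.0
    endloop
  endfacet
  facet normal 1.0000 0.0000 0.0000
    outer loop
      vertex 23.6 0.0 0.0
      vertex 23.6 3.2 0.0
      vertex 23.6 3.2 17.0
    endloop
  endfacet
  facet normal 1.0000 0.0000 0.0000
    outer loop
      vertex 23.6 0.0 0.0
      vertex 23.6 3.2 17.0
      vertex 23.6 0.0 17.0
    endloop
  endfacet
  facet normal 0.0000 1.0000 0.0000
    outer loop
      vertex 23.6 3.2 0.0
      vertex 10.4 3.2 0.0
      vertex 10.4 3.2 17.0
    endloop
  endfacet
  facet normal 0.0000 1.0000 0.0000
    outer loop
      vertex 23.6 3.2 0.0
      vertex 10.4 3.2 17.0
      vertex 23.6 3.2 17.0
    endloop
  endfacet
  facet normal 1.0000 0.0000 0.0000
    outer loop
      vertex 10.4 3.2 0.0
      vertex 10.4 15.1 0.0
      vertex 10.4 15.1 17.0
    endloop
  endfacet
  facet normal 1.0000 0.0000 0.0000
    outer loop
      vertex 10.4 3.2 0.0
      vertex 10.4 15.1 17.0
      vertex 10.4 3.2 17.0
    endloop
  endfacet
  facet normal 0.0000 1.0000 0.0000
    outer loop
      vertex 10.4 15.1 0.0
      vertex 0.0 15.1 0.0
      vertex 0.0 15.1 17.0
    endloop
  endfacet
  facet normal 0.0000 1.0000 0.0000
    outer loop
      vertex 10.4 15.1 0.0
      vertex 0.0 15.1 17.0
      vertex 10.4 15.1 17.0
    endloop
  endfacet
  facet normal -1.0000 0.0000 0.0000
    outer loop
      vertex 0.0 15.1 0.0
      vertex 0.0 0.0 0.0
      vertex 0.0 0.0 17.0
    endloop
  endfacet
  facet normal -1.0000 0.0000 0.0000
    outer loop
      vertex 0.0 15.1 0.0
      vertex 0.0 0.0 17.0
      vertex 0.0 15.1 17.0
    endloop
  endfacet
endsolid part

The G0 Z moves step by Δz≈5.7 mm. Every layer's G1 loop is the same polygon, so the solid is a straight extrusion of it from z=0 to z≈17. Closing with flat bottom and top caps and triangulating gives 20 facets — an L-shaped prism: outer 23.6 × 15.1 mm, arm thicknesses ≈ 3.2 mm (horizontal) and 10.4 mm (vertical), extruded 17 mm in z.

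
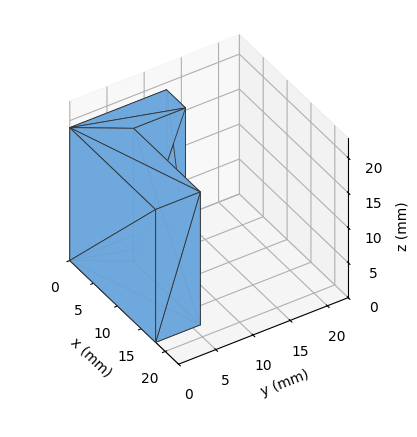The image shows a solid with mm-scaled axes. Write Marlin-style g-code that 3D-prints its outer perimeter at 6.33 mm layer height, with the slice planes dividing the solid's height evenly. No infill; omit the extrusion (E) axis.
Reading the render: the shape is an L-shaped prism: outer 18 × 13 mm, arm thicknesses ≈ 6 mm (horizontal) and 4 mm (vertical), extruded 19 mm in z (dimensions read to the nearest mm from the axis ticks). For the g-code, the solid's height is divided into equal slices at the stated Δz and each level perimeter traced with G1 moves after a G0 lift.

; perimeter-only toolpath
G21 ; units = mm
G90 ; absolute positioning
G28 ; home
; layer 1
G0 Z6.33
G0 X0.00 Y0.00
G1 X18.00 Y0.00
G1 X18.00 Y6.00
G1 X4.00 Y6.00
G1 X4.00 Y13.00
G1 X0.00 Y13.00
G1 X0.00 Y0.00
; layer 2
G0 Z12.67
G0 X0.00 Y0.00
G1 X18.00 Y0.00
G1 X18.00 Y6.00
G1 X4.00 Y6.00
G1 X4.00 Y13.00
G1 X0.00 Y13.00
G1 X0.00 Y0.00
; layer 3
G0 Z19.00
G0 X0.00 Y0.00
G1 X18.00 Y0.00
G1 X18.00 Y6.00
G1 X4.00 Y6.00
G1 X4.00 Y13.00
G1 X0.00 Y13.00
G1 X0.00 Y0.00
M2 ; end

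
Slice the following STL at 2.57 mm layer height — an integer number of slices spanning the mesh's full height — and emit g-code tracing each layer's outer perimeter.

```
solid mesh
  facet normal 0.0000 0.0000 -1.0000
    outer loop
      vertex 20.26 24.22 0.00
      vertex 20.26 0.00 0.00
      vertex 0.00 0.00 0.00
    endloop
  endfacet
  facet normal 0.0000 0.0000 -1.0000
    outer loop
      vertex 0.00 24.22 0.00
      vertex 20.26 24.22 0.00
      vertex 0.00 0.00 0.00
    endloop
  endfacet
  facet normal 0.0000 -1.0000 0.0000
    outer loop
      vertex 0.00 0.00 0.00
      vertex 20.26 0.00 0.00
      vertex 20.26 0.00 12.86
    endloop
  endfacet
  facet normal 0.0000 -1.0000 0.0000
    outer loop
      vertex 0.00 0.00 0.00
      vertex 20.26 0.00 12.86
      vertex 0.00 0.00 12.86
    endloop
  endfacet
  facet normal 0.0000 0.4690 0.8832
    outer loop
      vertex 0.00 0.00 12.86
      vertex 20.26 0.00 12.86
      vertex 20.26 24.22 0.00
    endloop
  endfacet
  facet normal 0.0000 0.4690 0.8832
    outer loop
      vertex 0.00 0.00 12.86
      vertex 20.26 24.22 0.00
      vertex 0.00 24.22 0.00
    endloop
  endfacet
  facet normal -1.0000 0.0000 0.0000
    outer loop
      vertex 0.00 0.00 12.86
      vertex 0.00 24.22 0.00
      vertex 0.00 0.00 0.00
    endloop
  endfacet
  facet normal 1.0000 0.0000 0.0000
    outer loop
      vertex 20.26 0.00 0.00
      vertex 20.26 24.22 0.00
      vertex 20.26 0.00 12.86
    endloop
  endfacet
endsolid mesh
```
; perimeter-only toolpath
G21 ; units = mm
G90 ; absolute positioning
G28 ; home
; layer 1
G0 Z2.57
G0 X0.00 Y0.00
G1 X20.26 Y0.00
G1 X20.26 Y19.38
G1 X0.00 Y19.38
G1 X0.00 Y0.00
; layer 2
G0 Z5.14
G0 X0.00 Y0.00
G1 X20.26 Y0.00
G1 X20.26 Y14.53
G1 X0.00 Y14.53
G1 X0.00 Y0.00
; layer 3
G0 Z7.72
G0 X0.00 Y0.00
G1 X20.26 Y0.00
G1 X20.26 Y9.69
G1 X0.00 Y9.69
G1 X0.00 Y0.00
; layer 4
G0 Z10.29
G0 X0.00 Y0.00
G1 X20.26 Y0.00
G1 X20.26 Y4.84
G1 X0.00 Y4.84
G1 X0.00 Y0.00
M2 ; end

The solid is a wedge (ramp): 20.3 × 24.2 mm base, rising to 12.9 mm along the y=0 edge and sloping linearly to z=0 at y=24.2. Slicing at Δz = 2.57 mm — 5 equal slices spanning the solid's height, so layer i sits at z = i·h/5 — gives 4 non-empty perimeters. Each is a 4-segment closed polygon; G0 lifts to the layer z and rapids to the start vertex, then G1 traces the edges. The cross-section shrinks linearly with z (the slice at the apex is degenerate and omitted).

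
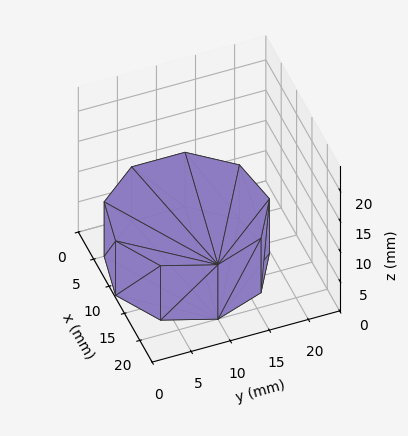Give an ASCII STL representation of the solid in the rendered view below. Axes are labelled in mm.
Reading the render: the shape is a regular 9-sided prism (a cylinder approximated with 9 flat sides), circumscribed radius ≈ 10 mm, height ≈ 9 mm (dimensions read to the nearest mm from the axis ticks). For the STL, each face is triangulated and given an outward normal.

solid part
  facet normal 0.0000 0.0000 -1.0000
    outer loop
      vertex 11.736 19.848 0.000
      vertex 17.660 16.428 0.000
      vertex 20.000 10.000 0.000
    endloop
  endfacet
  facet normal 0.0000 0.0000 -1.0000
    outer loop
      vertex 5.000 18.660 0.000
      vertex 11.736 19.848 0.000
      vertex 20.000 10.000 0.000
    endloop
  endfacet
  facet normal 0.0000 0.0000 -1.0000
    outer loop
      vertex 0.603 13.420 0.000
      vertex 5.000 18.660 0.000
      vertex 20.000 10.000 0.000
    endloop
  endfacet
  facet normal 0.0000 0.0000 -1.0000
    outer loop
      vertex 0.603 6.580 0.000
      vertex 0.603 13.420 0.000
      vertex 20.000 10.000 0.000
    endloop
  endfacet
  facet normal 0.0000 0.0000 -1.0000
    outer loop
      vertex 5.000 1.340 0.000
      vertex 0.603 6.580 0.000
      vertex 20.000 10.000 0.000
    endloop
  endfacet
  facet normal 0.0000 0.0000 -1.0000
    outer loop
      vertex 11.736 0.152 0.000
      vertex 5.000 1.340 0.000
      vertex 20.000 10.000 0.000
    endloop
  endfacet
  facet normal 0.0000 0.0000 -1.0000
    outer loop
      vertex 17.660 3.572 0.000
      vertex 11.736 0.152 0.000
      vertex 20.000 10.000 0.000
    endloop
  endfacet
  facet normal 0.0000 0.0000 1.0000
    outer loop
      vertex 20.000 10.000 9.000
      vertex 17.660 16.428 9.000
      vertex 11.736 19.848 9.000
    endloop
  endfacet
  facet normal 0.0000 0.0000 1.0000
    outer loop
      vertex 20.000 10.000 9.000
      vertex 11.736 19.848 9.000
      vertex 5.000 18.660 9.000
    endloop
  endfacet
  facet normal 0.0000 0.0000 1.0000
    outer loop
      vertex 20.000 10.000 9.000
      vertex 5.000 18.660 9.000
      vertex 0.603 13.420 9.000
    endloop
  endfacet
  facet normal 0.0000 0.0000 1.0000
    outer loop
      vertex 20.000 10.000 9.000
      vertex 0.603 13.420 9.000
      vertex 0.603 6.580 9.000
    endloop
  endfacet
  facet normal 0.0000 0.0000 1.0000
    outer loop
      vertex 20.000 10.000 9.000
      vertex 0.603 6.580 9.000
      vertex 5.000 1.340 9.000
    endloop
  endfacet
  facet normal 0.0000 0.0000 1.0000
    outer loop
      vertex 20.000 10.000 9.000
      vertex 5.000 1.340 9.000
      vertex 11.736 0.152 9.000
    endloop
  endfacet
  facet normal 0.0000 0.0000 1.0000
    outer loop
      vertex 20.000 10.000 9.000
      vertex 11.736 0.152 9.000
      vertex 17.660 3.572 9.000
    endloop
  endfacet
  facet normal 0.9397 0.3421 0.0000
    outer loop
      vertex 20.000 10.000 0.000
      vertex 17.660 16.428 0.000
      vertex 17.660 16.428 9.000
    endloop
  endfacet
  facet normal 0.9397 0.3421 0.0000
    outer loop
      vertex 20.000 10.000 0.000
      vertex 17.660 16.428 9.000
      vertex 20.000 10.000 9.000
    endloop
  endfacet
  facet normal 0.5000 0.8660 0.0000
    outer loop
      vertex 17.660 16.428 0.000
      vertex 11.736 19.848 0.000
      vertex 11.736 19.848 9.000
    endloop
  endfacet
  facet normal 0.5000 0.8660 0.0000
    outer loop
      vertex 17.660 16.428 0.000
      vertex 11.736 19.848 9.000
      vertex 17.660 16.428 9.000
    endloop
  endfacet
  facet normal -0.1737 0.9848 0.0000
    outer loop
      vertex 11.736 19.848 0.000
      vertex 5.000 18.660 0.000
      vertex 5.000 18.660 9.000
    endloop
  endfacet
  facet normal -0.1737 0.9848 0.0000
    outer loop
      vertex 11.736 19.848 0.000
      vertex 5.000 18.660 9.000
      vertex 11.736 19.848 9.000
    endloop
  endfacet
  facet normal -0.7660 0.6428 0.0000
    outer loop
      vertex 5.000 18.660 0.000
      vertex 0.603 13.420 0.000
      vertex 0.603 13.420 9.000
    endloop
  endfacet
  facet normal -0.7660 0.6428 0.0000
    outer loop
      vertex 5.000 18.660 0.000
      vertex 0.603 13.420 9.000
      vertex 5.000 18.660 9.000
    endloop
  endfacet
  facet normal -1.0000 0.0000 0.0000
    outer loop
      vertex 0.603 13.420 0.000
      vertex 0.603 6.580 0.000
      vertex 0.603 6.580 9.000
    endloop
  endfacet
  facet normal -1.0000 0.0000 0.0000
    outer loop
      vertex 0.603 13.420 0.000
      vertex 0.603 6.580 9.000
      vertex 0.603 13.420 9.000
    endloop
  endfacet
  facet normal -0.7660 -0.6428 0.0000
    outer loop
      vertex 0.603 6.580 0.000
      vertex 5.000 1.340 0.000
      vertex 5.000 1.340 9.000
    endloop
  endfacet
  facet normal -0.7660 -0.6428 0.0000
    outer loop
      vertex 0.603 6.580 0.000
      vertex 5.000 1.340 9.000
      vertex 0.603 6.580 9.000
    endloop
  endfacet
  facet normal -0.1737 -0.9848 0.0000
    outer loop
      vertex 5.000 1.340 0.000
      vertex 11.736 0.152 0.000
      vertex 11.736 0.152 9.000
    endloop
  endfacet
  facet normal -0.1737 -0.9848 0.0000
    outer loop
      vertex 5.000 1.340 0.000
      vertex 11.736 0.152 9.000
      vertex 5.000 1.340 9.000
    endloop
  endfacet
  facet normal 0.5000 -0.8660 0.0000
    outer loop
      vertex 11.736 0.152 0.000
      vertex 17.660 3.572 0.000
      vertex 17.660 3.572 9.000
    endloop
  endfacet
  facet normal 0.5000 -0.8660 0.0000
    outer loop
      vertex 11.736 0.152 0.000
      vertex 17.660 3.572 9.000
      vertex 11.736 0.152 9.000
    endloop
  endfacet
  facet normal 0.9397 -0.3421 0.0000
    outer loop
      vertex 17.660 3.572 0.000
      vertex 20.000 10.000 0.000
      vertex 20.000 10.000 9.000
    endloop
  endfacet
  facet normal 0.9397 -0.3421 0.0000
    outer loop
      vertex 17.660 3.572 0.000
      vertex 20.000 10.000 9.000
      vertex 17.660 3.572 9.000
    endloop
  endfacet
endsolid part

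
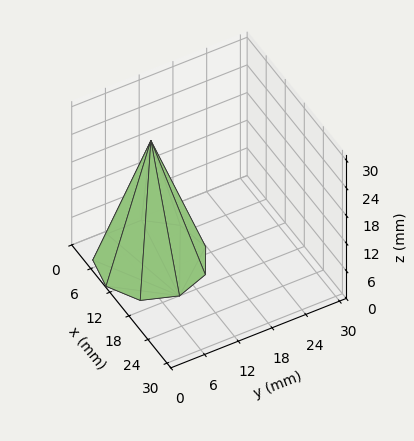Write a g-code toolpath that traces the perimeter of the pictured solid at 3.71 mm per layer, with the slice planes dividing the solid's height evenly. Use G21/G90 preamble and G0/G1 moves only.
Reading the render: the shape is a regular 9-sided pyramid, base circumscribed radius ≈ 9 mm, apex at z ≈ 26 mm (dimensions read to the nearest mm from the axis ticks). For the g-code, the solid's height is divided into equal slices at the stated Δz and each level perimeter traced with G1 moves after a G0 lift.

; perimeter-only toolpath
G21 ; units = mm
G90 ; absolute positioning
G28 ; home
; layer 1
G0 Z3.71
G0 X16.71 Y9.00
G1 X14.91 Y13.96
G1 X10.34 Y16.59
G1 X5.14 Y15.68
G1 X1.75 Y11.64
G1 X1.75 Y6.36
G1 X5.14 Y2.32
G1 X10.34 Y1.41
G1 X14.91 Y4.04
G1 X16.71 Y9.00
; layer 2
G0 Z7.43
G0 X15.43 Y9.00
G1 X13.92 Y13.14
G1 X10.11 Y15.33
G1 X5.79 Y14.56
G1 X2.96 Y11.20
G1 X2.96 Y6.80
G1 X5.79 Y3.44
G1 X10.11 Y2.67
G1 X13.92 Y4.86
G1 X15.43 Y9.00
; layer 3
G0 Z11.14
G0 X14.14 Y9.00
G1 X12.94 Y12.31
G1 X9.89 Y14.06
G1 X6.43 Y13.45
G1 X4.17 Y10.76
G1 X4.17 Y7.24
G1 X6.43 Y4.55
G1 X9.89 Y3.94
G1 X12.94 Y5.69
G1 X14.14 Y9.00
; layer 4
G0 Z14.86
G0 X12.86 Y9.00
G1 X11.95 Y11.48
G1 X9.67 Y12.80
G1 X7.07 Y12.34
G1 X5.37 Y10.32
G1 X5.37 Y7.68
G1 X7.07 Y5.66
G1 X9.67 Y5.20
G1 X11.95 Y6.52
G1 X12.86 Y9.00
; layer 5
G0 Z18.57
G0 X11.57 Y9.00
G1 X10.97 Y10.65
G1 X9.45 Y11.53
G1 X7.71 Y11.23
G1 X6.58 Y9.88
G1 X6.58 Y8.12
G1 X7.71 Y6.77
G1 X9.45 Y6.47
G1 X10.97 Y7.35
G1 X11.57 Y9.00
; layer 6
G0 Z22.29
G0 X10.29 Y9.00
G1 X9.98 Y9.83
G1 X9.22 Y10.27
G1 X8.36 Y10.11
G1 X7.79 Y9.44
G1 X7.79 Y8.56
G1 X8.36 Y7.89
G1 X9.22 Y7.73
G1 X9.98 Y8.17
G1 X10.29 Y9.00
M2 ; end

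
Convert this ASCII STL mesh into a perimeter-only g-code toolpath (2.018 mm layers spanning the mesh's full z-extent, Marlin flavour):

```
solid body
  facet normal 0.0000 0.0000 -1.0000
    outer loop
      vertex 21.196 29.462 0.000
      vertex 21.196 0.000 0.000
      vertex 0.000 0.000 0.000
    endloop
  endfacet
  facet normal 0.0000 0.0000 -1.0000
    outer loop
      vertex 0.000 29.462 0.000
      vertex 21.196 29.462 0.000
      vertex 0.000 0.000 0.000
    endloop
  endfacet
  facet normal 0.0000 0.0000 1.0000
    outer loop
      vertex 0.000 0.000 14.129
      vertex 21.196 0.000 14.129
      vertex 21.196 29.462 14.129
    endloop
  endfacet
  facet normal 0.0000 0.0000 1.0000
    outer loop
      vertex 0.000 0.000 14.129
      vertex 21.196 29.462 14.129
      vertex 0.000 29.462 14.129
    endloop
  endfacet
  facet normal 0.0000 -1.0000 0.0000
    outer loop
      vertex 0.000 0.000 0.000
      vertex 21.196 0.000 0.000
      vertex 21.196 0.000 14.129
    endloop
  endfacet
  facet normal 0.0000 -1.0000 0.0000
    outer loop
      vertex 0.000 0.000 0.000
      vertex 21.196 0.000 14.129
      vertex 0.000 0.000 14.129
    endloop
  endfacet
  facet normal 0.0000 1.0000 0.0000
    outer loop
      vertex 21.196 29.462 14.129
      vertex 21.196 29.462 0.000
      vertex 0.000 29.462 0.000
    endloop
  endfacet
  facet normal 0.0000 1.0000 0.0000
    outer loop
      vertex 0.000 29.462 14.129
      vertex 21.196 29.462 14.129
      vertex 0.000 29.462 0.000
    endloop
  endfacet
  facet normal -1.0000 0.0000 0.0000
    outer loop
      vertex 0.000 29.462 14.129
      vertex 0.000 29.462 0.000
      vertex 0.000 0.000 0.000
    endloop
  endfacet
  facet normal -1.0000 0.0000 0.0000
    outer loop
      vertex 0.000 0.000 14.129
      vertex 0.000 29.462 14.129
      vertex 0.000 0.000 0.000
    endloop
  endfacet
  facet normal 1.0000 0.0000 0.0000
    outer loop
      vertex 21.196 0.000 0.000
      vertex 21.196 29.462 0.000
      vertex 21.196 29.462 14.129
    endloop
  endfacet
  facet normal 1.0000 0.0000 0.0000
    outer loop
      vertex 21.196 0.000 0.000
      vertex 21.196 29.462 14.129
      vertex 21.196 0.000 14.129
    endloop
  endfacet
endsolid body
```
; perimeter-only toolpath
G21 ; units = mm
G90 ; absolute positioning
G28 ; home
; layer 1
G0 Z2.018
G0 X0.000 Y0.000
G1 X21.196 Y0.000
G1 X21.196 Y29.462
G1 X0.000 Y29.462
G1 X0.000 Y0.000
; layer 2
G0 Z4.037
G0 X0.000 Y0.000
G1 X21.196 Y0.000
G1 X21.196 Y29.462
G1 X0.000 Y29.462
G1 X0.000 Y0.000
; layer 3
G0 Z6.055
G0 X0.000 Y0.000
G1 X21.196 Y0.000
G1 X21.196 Y29.462
G1 X0.000 Y29.462
G1 X0.000 Y0.000
; layer 4
G0 Z8.074
G0 X0.000 Y0.000
G1 X21.196 Y0.000
G1 X21.196 Y29.462
G1 X0.000 Y29.462
G1 X0.000 Y0.000
; layer 5
G0 Z10.092
G0 X0.000 Y0.000
G1 X21.196 Y0.000
G1 X21.196 Y29.462
G1 X0.000 Y29.462
G1 X0.000 Y0.000
; layer 6
G0 Z12.111
G0 X0.000 Y0.000
G1 X21.196 Y0.000
G1 X21.196 Y29.462
G1 X0.000 Y29.462
G1 X0.000 Y0.000
; layer 7
G0 Z14.129
G0 X0.000 Y0.000
G1 X21.196 Y0.000
G1 X21.196 Y29.462
G1 X0.000 Y29.462
G1 X0.000 Y0.000
M2 ; end

The solid is a rectangular box, roughly 21.2 × 29.5 mm footprint and 14.1 mm tall. Slicing at Δz = 2.018 mm — 7 equal slices spanning the solid's height, so layer i sits at z = i·h/7 — gives 7 non-empty perimeters. Each is a 4-segment closed polygon; G0 lifts to the layer z and rapids to the start vertex, then G1 traces the edges.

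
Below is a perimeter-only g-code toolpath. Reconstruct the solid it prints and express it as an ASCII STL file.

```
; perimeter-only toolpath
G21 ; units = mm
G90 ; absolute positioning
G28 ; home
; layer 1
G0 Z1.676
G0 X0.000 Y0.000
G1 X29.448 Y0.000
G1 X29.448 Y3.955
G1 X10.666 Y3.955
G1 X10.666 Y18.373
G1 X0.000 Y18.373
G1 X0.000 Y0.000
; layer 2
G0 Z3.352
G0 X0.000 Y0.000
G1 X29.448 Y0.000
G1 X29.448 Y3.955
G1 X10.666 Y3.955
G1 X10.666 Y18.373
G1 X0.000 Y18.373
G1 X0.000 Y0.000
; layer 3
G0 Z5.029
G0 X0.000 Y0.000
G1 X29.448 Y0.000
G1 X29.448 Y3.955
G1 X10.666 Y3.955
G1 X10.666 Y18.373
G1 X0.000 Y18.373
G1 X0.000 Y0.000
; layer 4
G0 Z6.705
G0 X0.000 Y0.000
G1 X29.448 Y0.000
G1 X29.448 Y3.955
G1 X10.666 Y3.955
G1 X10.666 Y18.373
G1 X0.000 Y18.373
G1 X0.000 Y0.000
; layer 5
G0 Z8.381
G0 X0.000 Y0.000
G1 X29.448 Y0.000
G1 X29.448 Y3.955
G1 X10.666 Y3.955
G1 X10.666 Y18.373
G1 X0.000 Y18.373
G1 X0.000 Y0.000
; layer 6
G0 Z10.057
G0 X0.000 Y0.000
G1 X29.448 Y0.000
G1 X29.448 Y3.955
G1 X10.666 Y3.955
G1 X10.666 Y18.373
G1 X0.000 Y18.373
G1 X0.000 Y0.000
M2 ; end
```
solid part
  facet normal 0.0000 0.0000 -1.0000
    outer loop
      vertex 29.448 3.955 0.000
      vertex 29.448 0.000 0.000
      vertex 0.000 0.000 0.000
    endloop
  endfacet
  facet normal 0.0000 0.0000 -1.0000
    outer loop
      vertex 10.666 3.955 0.000
      vertex 29.448 3.955 0.000
      vertex 0.000 0.000 0.000
    endloop
  endfacet
  facet normal 0.0000 0.0000 -1.0000
    outer loop
      vertex 10.666 18.373 0.000
      vertex 10.666 3.955 0.000
      vertex 0.000 0.000 0.000
    endloop
  endfacet
  facet normal 0.0000 0.0000 -1.0000
    outer loop
      vertex 0.000 18.373 0.000
      vertex 10.666 18.373 0.000
      vertex 0.000 0.000 0.000
    endloop
  endfacet
  facet normal 0.0000 0.0000 1.0000
    outer loop
      vertex 0.000 0.000 10.057
      vertex 29.448 0.000 10.057
      vertex 29.448 3.955 10.057
    endloop
  endfacet
  facet normal 0.0000 0.0000 1.0000
    outer loop
      vertex 0.000 0.000 10.057
      vertex 29.448 3.955 10.057
      vertex 10.666 3.955 10.057
    endloop
  endfacet
  facet normal 0.0000 0.0000 1.0000
    outer loop
      vertex 0.000 0.000 10.057
      vertex 10.666 3.955 10.057
      vertex 10.666 18.373 10.057
    endloop
  endfacet
  facet normal 0.0000 0.0000 1.0000
    outer loop
      vertex 0.000 0.000 10.057
      vertex 10.666 18.373 10.057
      vertex 0.000 18.373 10.057
    endloop
  endfacet
  facet normal 0.0000 -1.0000 0.0000
    outer loop
      vertex 0.000 0.000 0.000
      vertex 29.448 0.000 0.000
      vertex 29.448 0.000 10.057
    endloop
  endfacet
  facet normal 0.0000 -1.0000 0.0000
    outer loop
      vertex 0.000 0.000 0.000
      vertex 29.448 0.000 10.057
      vertex 0.000 0.000 10.057
    endloop
  endfacet
  facet normal 1.0000 0.0000 0.0000
    outer loop
      vertex 29.448 0.000 0.000
      vertex 29.448 3.955 0.000
      vertex 29.448 3.955 10.057
    endloop
  endfacet
  facet normal 1.0000 0.0000 0.0000
    outer loop
      vertex 29.448 0.000 0.000
      vertex 29.448 3.955 10.057
      vertex 29.448 0.000 10.057
    endloop
  endfacet
  facet normal 0.0000 1.0000 0.0000
    outer loop
      vertex 29.448 3.955 0.000
      vertex 10.666 3.955 0.000
      vertex 10.666 3.955 10.057
    endloop
  endfacet
  facet normal 0.0000 1.0000 0.0000
    outer loop
      vertex 29.448 3.955 0.000
      vertex 10.666 3.955 10.057
      vertex 29.448 3.955 10.057
    endloop
  endfacet
  facet normal 1.0000 0.0000 0.0000
    outer loop
      vertex 10.666 3.955 0.000
      vertex 10.666 18.373 0.000
      vertex 10.666 18.373 10.057
    endloop
  endfacet
  facet normal 1.0000 0.0000 0.0000
    outer loop
      vertex 10.666 3.955 0.000
      vertex 10.666 18.373 10.057
      vertex 10.666 3.955 10.057
    endloop
  endfacet
  facet normal 0.0000 1.0000 0.0000
    outer loop
      vertex 10.666 18.373 0.000
      vertex 0.000 18.373 0.000
      vertex 0.000 18.373 10.057
    endloop
  endfacet
  facet normal 0.0000 1.0000 0.0000
    outer loop
      vertex 10.666 18.373 0.000
      vertex 0.000 18.373 10.057
      vertex 10.666 18.373 10.057
    endloop
  endfacet
  facet normal -1.0000 0.0000 0.0000
    outer loop
      vertex 0.000 18.373 0.000
      vertex 0.000 0.000 0.000
      vertex 0.000 0.000 10.057
    endloop
  endfacet
  facet normal -1.0000 0.0000 0.0000
    outer loop
      vertex 0.000 18.373 0.000
      vertex 0.000 0.000 10.057
      vertex 0.000 18.373 10.057
    endloop
  endfacet
endsolid part

The G0 Z moves step by Δz≈1.676 mm. Every layer's G1 loop is the same polygon, so the solid is a straight extrusion of it from z=0 to z≈10.1. Closing with flat bottom and top caps and triangulating gives 20 facets — an L-shaped prism: outer 29.4 × 18.4 mm, arm thicknesses ≈ 3.96 mm (horizontal) and 10.7 mm (vertical), extruded 10.1 mm in z.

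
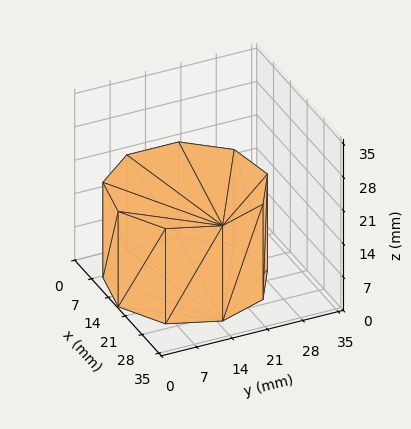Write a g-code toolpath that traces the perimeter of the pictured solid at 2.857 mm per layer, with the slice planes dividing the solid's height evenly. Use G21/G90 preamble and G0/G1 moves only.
Reading the render: the shape is a regular 9-sided prism (a cylinder approximated with 9 flat sides), circumscribed radius ≈ 15 mm, height ≈ 20 mm (dimensions read to the nearest mm from the axis ticks). For the g-code, the solid's height is divided into equal slices at the stated Δz and each level perimeter traced with G1 moves after a G0 lift.

; perimeter-only toolpath
G21 ; units = mm
G90 ; absolute positioning
G28 ; home
; layer 1
G0 Z2.857
G0 X30.000 Y15.000
G1 X26.491 Y24.642
G1 X17.605 Y29.772
G1 X7.500 Y27.990
G1 X0.905 Y20.130
G1 X0.905 Y9.870
G1 X7.500 Y2.010
G1 X17.605 Y0.228
G1 X26.491 Y5.358
G1 X30.000 Y15.000
; layer 2
G0 Z5.714
G0 X30.000 Y15.000
G1 X26.491 Y24.642
G1 X17.605 Y29.772
G1 X7.500 Y27.990
G1 X0.905 Y20.130
G1 X0.905 Y9.870
G1 X7.500 Y2.010
G1 X17.605 Y0.228
G1 X26.491 Y5.358
G1 X30.000 Y15.000
; layer 3
G0 Z8.571
G0 X30.000 Y15.000
G1 X26.491 Y24.642
G1 X17.605 Y29.772
G1 X7.500 Y27.990
G1 X0.905 Y20.130
G1 X0.905 Y9.870
G1 X7.500 Y2.010
G1 X17.605 Y0.228
G1 X26.491 Y5.358
G1 X30.000 Y15.000
; layer 4
G0 Z11.429
G0 X30.000 Y15.000
G1 X26.491 Y24.642
G1 X17.605 Y29.772
G1 X7.500 Y27.990
G1 X0.905 Y20.130
G1 X0.905 Y9.870
G1 X7.500 Y2.010
G1 X17.605 Y0.228
G1 X26.491 Y5.358
G1 X30.000 Y15.000
; layer 5
G0 Z14.286
G0 X30.000 Y15.000
G1 X26.491 Y24.642
G1 X17.605 Y29.772
G1 X7.500 Y27.990
G1 X0.905 Y20.130
G1 X0.905 Y9.870
G1 X7.500 Y2.010
G1 X17.605 Y0.228
G1 X26.491 Y5.358
G1 X30.000 Y15.000
; layer 6
G0 Z17.143
G0 X30.000 Y15.000
G1 X26.491 Y24.642
G1 X17.605 Y29.772
G1 X7.500 Y27.990
G1 X0.905 Y20.130
G1 X0.905 Y9.870
G1 X7.500 Y2.010
G1 X17.605 Y0.228
G1 X26.491 Y5.358
G1 X30.000 Y15.000
; layer 7
G0 Z20.000
G0 X30.000 Y15.000
G1 X26.491 Y24.642
G1 X17.605 Y29.772
G1 X7.500 Y27.990
G1 X0.905 Y20.130
G1 X0.905 Y9.870
G1 X7.500 Y2.010
G1 X17.605 Y0.228
G1 X26.491 Y5.358
G1 X30.000 Y15.000
M2 ; end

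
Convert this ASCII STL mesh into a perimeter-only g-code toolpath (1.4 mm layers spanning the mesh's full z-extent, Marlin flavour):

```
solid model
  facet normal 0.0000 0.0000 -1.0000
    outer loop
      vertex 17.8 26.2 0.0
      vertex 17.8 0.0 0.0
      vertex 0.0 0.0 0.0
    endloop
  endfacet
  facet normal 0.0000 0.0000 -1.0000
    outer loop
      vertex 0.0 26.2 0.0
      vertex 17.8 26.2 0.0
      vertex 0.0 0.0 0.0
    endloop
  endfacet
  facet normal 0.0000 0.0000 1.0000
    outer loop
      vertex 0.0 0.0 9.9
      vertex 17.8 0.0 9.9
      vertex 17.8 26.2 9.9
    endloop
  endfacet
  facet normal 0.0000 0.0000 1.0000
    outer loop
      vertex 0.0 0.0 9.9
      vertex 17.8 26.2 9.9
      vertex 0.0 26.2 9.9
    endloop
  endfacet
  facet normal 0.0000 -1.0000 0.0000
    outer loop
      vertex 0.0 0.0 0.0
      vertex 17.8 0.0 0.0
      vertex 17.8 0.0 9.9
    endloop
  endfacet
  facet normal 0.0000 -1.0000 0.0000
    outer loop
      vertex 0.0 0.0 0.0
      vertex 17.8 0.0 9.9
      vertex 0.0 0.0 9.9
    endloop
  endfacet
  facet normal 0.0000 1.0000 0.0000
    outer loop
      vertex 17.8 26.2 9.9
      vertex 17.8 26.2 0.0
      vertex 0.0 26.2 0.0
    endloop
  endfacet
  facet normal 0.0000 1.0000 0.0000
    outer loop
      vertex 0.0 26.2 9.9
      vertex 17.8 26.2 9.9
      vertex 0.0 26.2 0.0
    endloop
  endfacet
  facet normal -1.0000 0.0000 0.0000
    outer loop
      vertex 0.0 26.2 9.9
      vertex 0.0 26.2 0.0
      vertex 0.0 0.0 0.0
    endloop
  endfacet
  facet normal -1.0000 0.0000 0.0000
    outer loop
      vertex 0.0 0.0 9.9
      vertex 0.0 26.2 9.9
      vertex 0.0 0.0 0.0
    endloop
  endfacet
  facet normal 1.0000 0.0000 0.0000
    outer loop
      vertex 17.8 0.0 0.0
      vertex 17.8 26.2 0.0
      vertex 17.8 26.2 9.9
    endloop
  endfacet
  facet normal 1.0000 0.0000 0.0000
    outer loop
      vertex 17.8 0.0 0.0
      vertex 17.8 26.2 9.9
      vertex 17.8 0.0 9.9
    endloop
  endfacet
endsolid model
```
; perimeter-only toolpath
G21 ; units = mm
G90 ; absolute positioning
G28 ; home
; layer 1
G0 Z1.4
G0 X0.0 Y0.0
G1 X17.8 Y0.0
G1 X17.8 Y26.2
G1 X0.0 Y26.2
G1 X0.0 Y0.0
; layer 2
G0 Z2.8
G0 X0.0 Y0.0
G1 X17.8 Y0.0
G1 X17.8 Y26.2
G1 X0.0 Y26.2
G1 X0.0 Y0.0
; layer 3
G0 Z4.2
G0 X0.0 Y0.0
G1 X17.8 Y0.0
G1 X17.8 Y26.2
G1 X0.0 Y26.2
G1 X0.0 Y0.0
; layer 4
G0 Z5.7
G0 X0.0 Y0.0
G1 X17.8 Y0.0
G1 X17.8 Y26.2
G1 X0.0 Y26.2
G1 X0.0 Y0.0
; layer 5
G0 Z7.1
G0 X0.0 Y0.0
G1 X17.8 Y0.0
G1 X17.8 Y26.2
G1 X0.0 Y26.2
G1 X0.0 Y0.0
; layer 6
G0 Z8.5
G0 X0.0 Y0.0
G1 X17.8 Y0.0
G1 X17.8 Y26.2
G1 X0.0 Y26.2
G1 X0.0 Y0.0
; layer 7
G0 Z9.9
G0 X0.0 Y0.0
G1 X17.8 Y0.0
G1 X17.8 Y26.2
G1 X0.0 Y26.2
G1 X0.0 Y0.0
M2 ; end

The solid is a rectangular box, roughly 17.8 × 26.2 mm footprint and 9.9 mm tall. Slicing at Δz = 1.4 mm — 7 equal slices spanning the solid's height, so layer i sits at z = i·h/7 — gives 7 non-empty perimeters. Each is a 4-segment closed polygon; G0 lifts to the layer z and rapids to the start vertex, then G1 traces the edges.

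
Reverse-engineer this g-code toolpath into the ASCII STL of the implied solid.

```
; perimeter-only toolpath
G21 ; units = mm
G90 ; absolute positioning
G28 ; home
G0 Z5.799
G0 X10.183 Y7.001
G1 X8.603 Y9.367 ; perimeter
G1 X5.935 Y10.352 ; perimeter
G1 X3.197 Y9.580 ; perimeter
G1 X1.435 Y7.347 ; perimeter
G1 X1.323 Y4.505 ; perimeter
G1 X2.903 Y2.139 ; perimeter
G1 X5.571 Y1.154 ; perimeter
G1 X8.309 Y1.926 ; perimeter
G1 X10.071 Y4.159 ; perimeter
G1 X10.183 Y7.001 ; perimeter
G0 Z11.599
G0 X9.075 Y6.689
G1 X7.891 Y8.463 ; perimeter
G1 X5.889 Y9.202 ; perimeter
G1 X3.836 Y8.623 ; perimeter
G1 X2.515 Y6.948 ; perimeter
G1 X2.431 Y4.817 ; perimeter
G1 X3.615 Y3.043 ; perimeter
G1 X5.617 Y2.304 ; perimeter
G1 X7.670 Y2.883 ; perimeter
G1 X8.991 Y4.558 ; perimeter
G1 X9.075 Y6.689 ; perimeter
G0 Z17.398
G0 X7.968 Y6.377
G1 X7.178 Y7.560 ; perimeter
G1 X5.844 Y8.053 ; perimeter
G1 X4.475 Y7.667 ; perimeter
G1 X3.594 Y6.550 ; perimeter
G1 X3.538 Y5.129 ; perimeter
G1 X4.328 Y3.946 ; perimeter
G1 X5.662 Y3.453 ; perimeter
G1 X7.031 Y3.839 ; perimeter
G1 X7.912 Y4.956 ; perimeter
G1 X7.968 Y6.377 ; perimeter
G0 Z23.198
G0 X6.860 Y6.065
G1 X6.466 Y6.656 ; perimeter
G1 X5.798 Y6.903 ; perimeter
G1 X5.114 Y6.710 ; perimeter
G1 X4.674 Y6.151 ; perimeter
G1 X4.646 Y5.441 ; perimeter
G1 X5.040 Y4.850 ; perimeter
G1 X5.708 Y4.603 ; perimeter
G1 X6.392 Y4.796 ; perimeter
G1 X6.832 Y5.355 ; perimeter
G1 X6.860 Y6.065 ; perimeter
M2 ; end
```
solid part
  facet normal 0.0000 0.0000 -1.0000
    outer loop
      vertex 5.980 11.502 0.000
      vertex 9.316 10.270 0.000
      vertex 11.290 7.313 0.000
    endloop
  endfacet
  facet normal 0.0000 0.0000 -1.0000
    outer loop
      vertex 2.558 10.537 0.000
      vertex 5.980 11.502 0.000
      vertex 11.290 7.313 0.000
    endloop
  endfacet
  facet normal 0.0000 0.0000 -1.0000
    outer loop
      vertex 0.356 7.745 0.000
      vertex 2.558 10.537 0.000
      vertex 11.290 7.313 0.000
    endloop
  endfacet
  facet normal 0.0000 0.0000 -1.0000
    outer loop
      vertex 0.216 4.193 0.000
      vertex 0.356 7.745 0.000
      vertex 11.290 7.313 0.000
    endloop
  endfacet
  facet normal 0.0000 0.0000 -1.0000
    outer loop
      vertex 2.190 1.236 0.000
      vertex 0.216 4.193 0.000
      vertex 11.290 7.313 0.000
    endloop
  endfacet
  facet normal 0.0000 0.0000 -1.0000
    outer loop
      vertex 5.526 0.004 0.000
      vertex 2.190 1.236 0.000
      vertex 11.290 7.313 0.000
    endloop
  endfacet
  facet normal 0.0000 0.0000 -1.0000
    outer loop
      vertex 8.948 0.969 0.000
      vertex 5.526 0.004 0.000
      vertex 11.290 7.313 0.000
    endloop
  endfacet
  facet normal 0.0000 0.0000 -1.0000
    outer loop
      vertex 11.150 3.761 0.000
      vertex 8.948 0.969 0.000
      vertex 11.290 7.313 0.000
    endloop
  endfacet
  facet normal 0.8173 0.5456 0.1854
    outer loop
      vertex 11.290 7.313 0.000
      vertex 9.316 10.270 0.000
      vertex 5.753 5.753 28.997
    endloop
  endfacet
  facet normal 0.3404 0.9218 0.1854
    outer loop
      vertex 9.316 10.270 0.000
      vertex 5.980 11.502 0.000
      vertex 5.753 5.753 28.997
    endloop
  endfacet
  facet normal -0.2667 0.9458 0.1854
    outer loop
      vertex 5.980 11.502 0.000
      vertex 2.558 10.537 0.000
      vertex 5.753 5.753 28.997
    endloop
  endfacet
  facet normal -0.7716 0.6085 0.1854
    outer loop
      vertex 2.558 10.537 0.000
      vertex 0.356 7.745 0.000
      vertex 5.753 5.753 28.997
    endloop
  endfacet
  facet normal -0.9819 0.0387 0.1854
    outer loop
      vertex 0.356 7.745 0.000
      vertex 0.216 4.193 0.000
      vertex 5.753 5.753 28.997
    endloop
  endfacet
  facet normal -0.8173 -0.5456 0.1854
    outer loop
      vertex 0.216 4.193 0.000
      vertex 2.190 1.236 0.000
      vertex 5.753 5.753 28.997
    endloop
  endfacet
  facet normal -0.3404 -0.9218 0.1854
    outer loop
      vertex 2.190 1.236 0.000
      vertex 5.526 0.004 0.000
      vertex 5.753 5.753 28.997
    endloop
  endfacet
  facet normal 0.2667 -0.9458 0.1854
    outer loop
      vertex 5.526 0.004 0.000
      vertex 8.948 0.969 0.000
      vertex 5.753 5.753 28.997
    endloop
  endfacet
  facet normal 0.7716 -0.6085 0.1854
    outer loop
      vertex 8.948 0.969 0.000
      vertex 11.150 3.761 0.000
      vertex 5.753 5.753 28.997
    endloop
  endfacet
  facet normal 0.9819 -0.0387 0.1854
    outer loop
      vertex 11.150 3.761 0.000
      vertex 11.290 7.313 0.000
      vertex 5.753 5.753 28.997
    endloop
  endfacet
endsolid part

The G0 Z moves step by Δz≈5.799 mm. The G1 loops shrink linearly with z, so the solid tapers from its base footprint up to z≈29. Closing with a flat bottom cap and the tapered top and triangulating gives 18 facets — a regular 10-sided pyramid, base circumscribed radius ≈ 5.75 mm, apex at z ≈ 29 mm.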